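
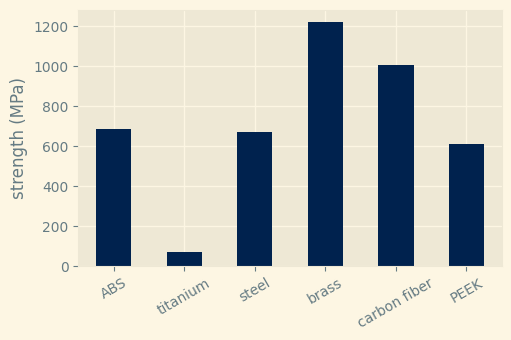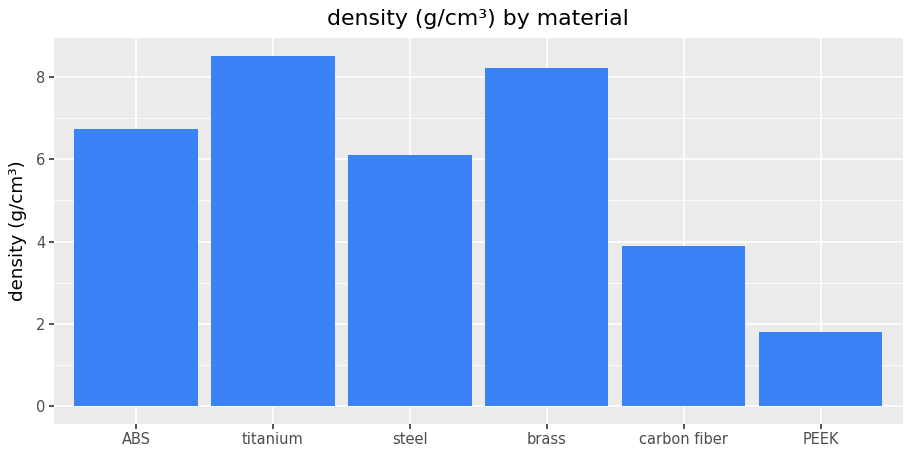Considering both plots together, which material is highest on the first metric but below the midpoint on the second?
Chart 2 median density (g/cm³) ≈ 6; below-median materials: steel, carbon fiber, PEEK. Among those, carbon fiber has the highest strength (MPa) (≈ 1000).

carbon fiber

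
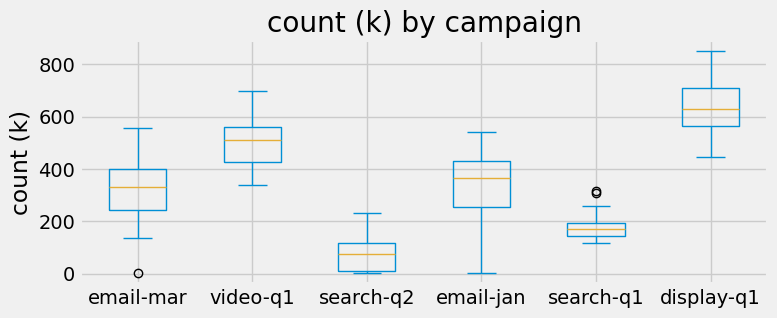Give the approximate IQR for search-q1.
Q3 ≈ 200, Q1 ≈ 150; IQR ≈ 50.

≈ 50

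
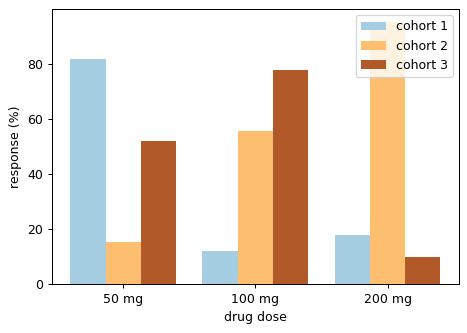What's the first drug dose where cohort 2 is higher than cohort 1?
50 mg: cohort 2 ≈ 20 vs cohort 1 ≈ 80 (not yet); 100 mg: cohort 2 ≈ 60 vs cohort 1 ≈ 10 (first crossover).

100 mg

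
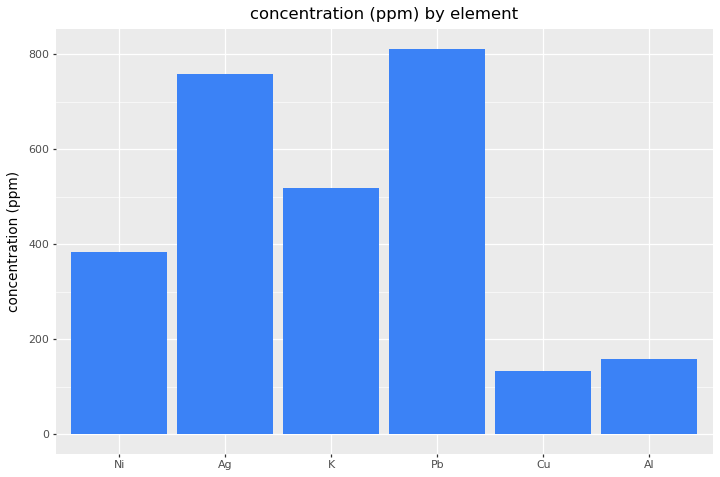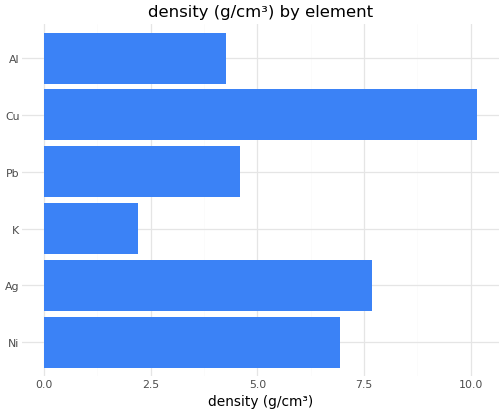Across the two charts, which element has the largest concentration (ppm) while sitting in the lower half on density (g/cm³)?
Chart 2 median density (g/cm³) ≈ 6; below-median elements: K, Pb, Al. Among those, Pb has the highest concentration (ppm) (≈ 800).

Pb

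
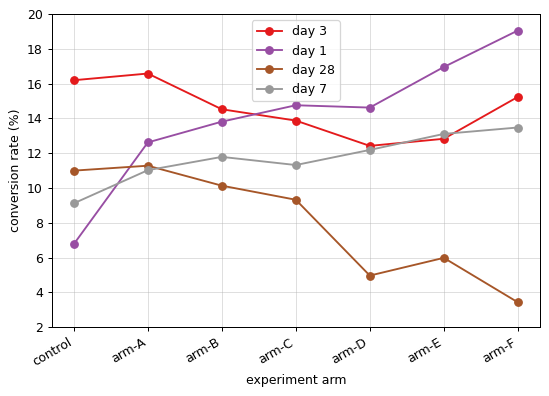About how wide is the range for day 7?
Max arm-F ≈ 14, min control ≈ 10; range ≈ 4.

≈ 4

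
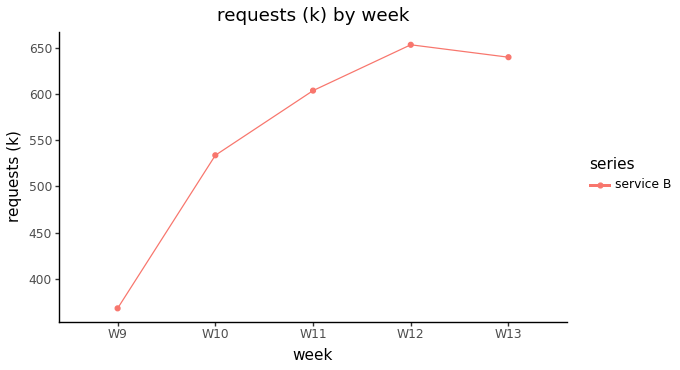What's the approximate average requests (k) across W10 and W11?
(525 + 600) / 2 ≈ 562.

≈ 562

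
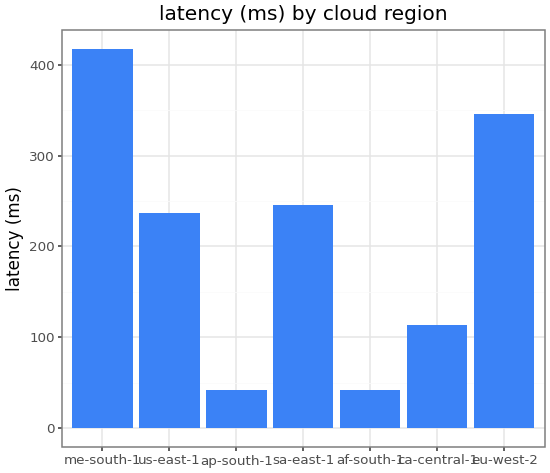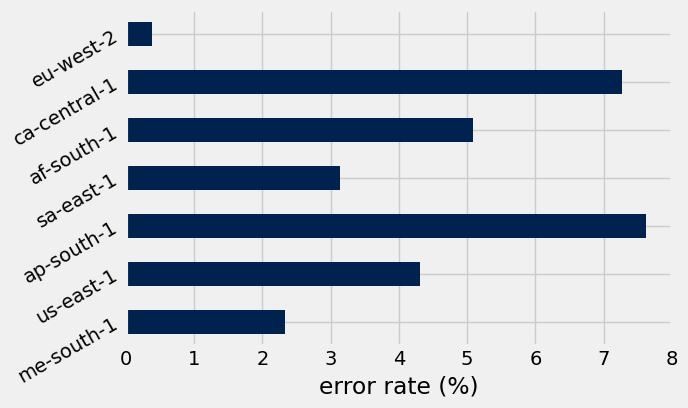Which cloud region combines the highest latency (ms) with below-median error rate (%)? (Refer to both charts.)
me-south-1

Chart 2 median error rate (%) ≈ 4; below-median cloud regions: me-south-1, sa-east-1, eu-west-2. Among those, me-south-1 has the highest latency (ms) (≈ 400).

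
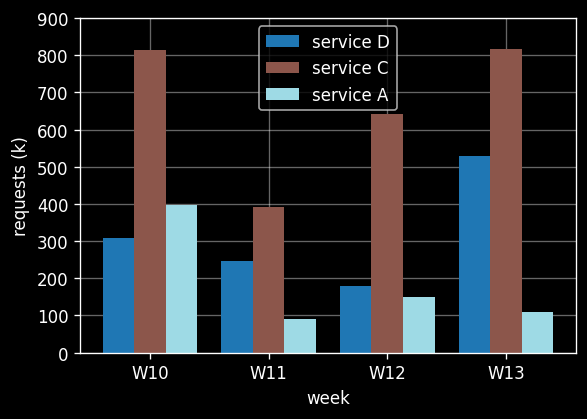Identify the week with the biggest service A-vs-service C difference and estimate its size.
W13, ≈ 700 k

W13: service A ≈ 100, service C ≈ 800 → gap ≈ 700. Next-largest (W12) is only ≈ 500.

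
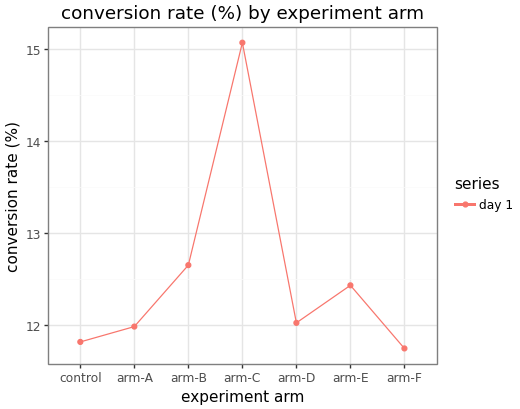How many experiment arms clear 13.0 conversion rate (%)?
1

Above 13.0: arm-C.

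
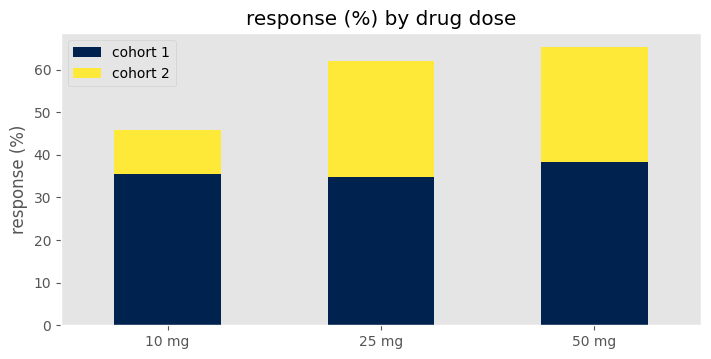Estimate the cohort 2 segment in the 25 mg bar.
cohort 2 top ≈ 60, bottom ≈ 30; segment ≈ 30.

≈ 30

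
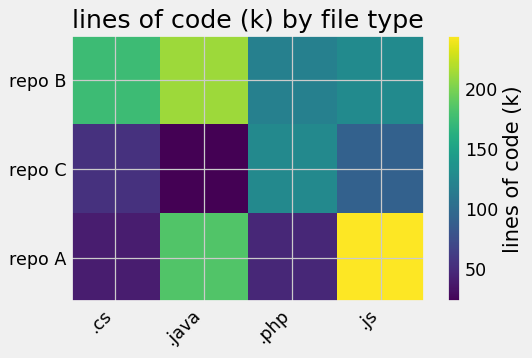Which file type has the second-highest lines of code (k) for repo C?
.js

Top 3 for repo C: .php ≈ 120, .js ≈ 100, .cs ≈ 60.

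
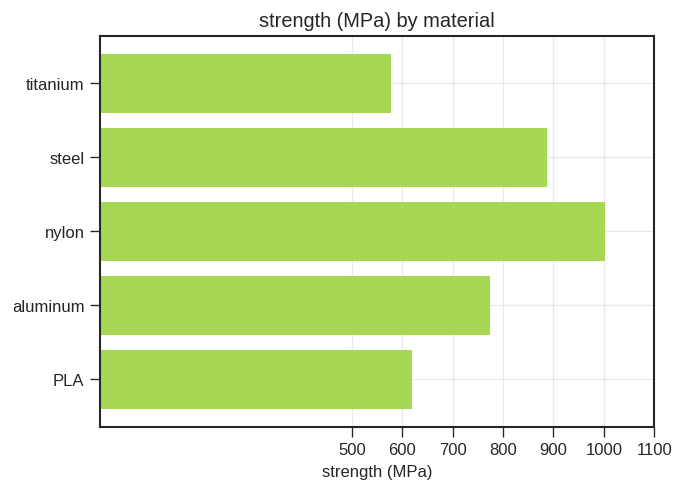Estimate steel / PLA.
steel ≈ 900, PLA ≈ 600; 900/600 ≈ 1.5.

≈ 1.5×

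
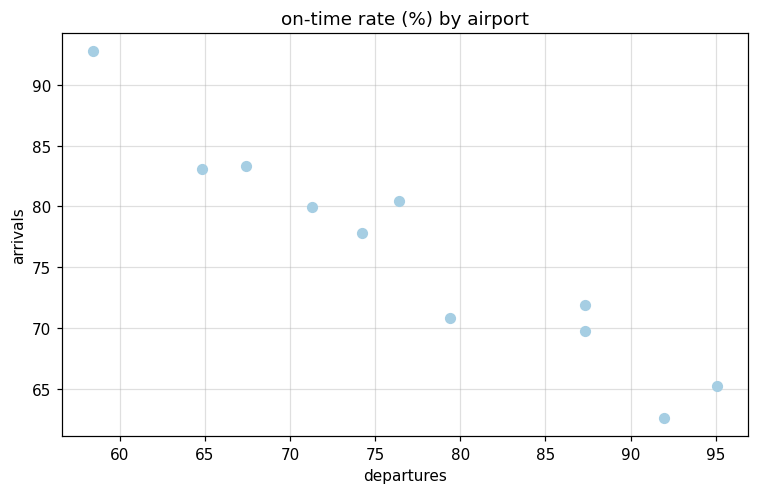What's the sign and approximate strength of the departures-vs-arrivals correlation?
Points are negatively correlated; strong (|r| ≈ 1.0).

negative, strong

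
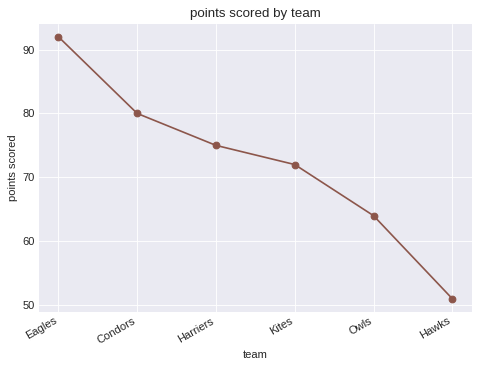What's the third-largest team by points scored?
Top 4: Eagles ≈ 90, Condors ≈ 80, Harriers ≈ 75, Kites ≈ 70.

Harriers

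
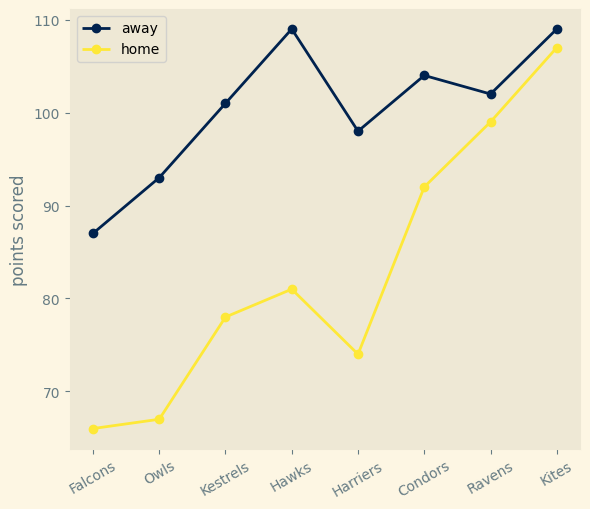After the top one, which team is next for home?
Top 3 for home: Kites ≈ 105, Ravens ≈ 100, Condors ≈ 90.

Ravens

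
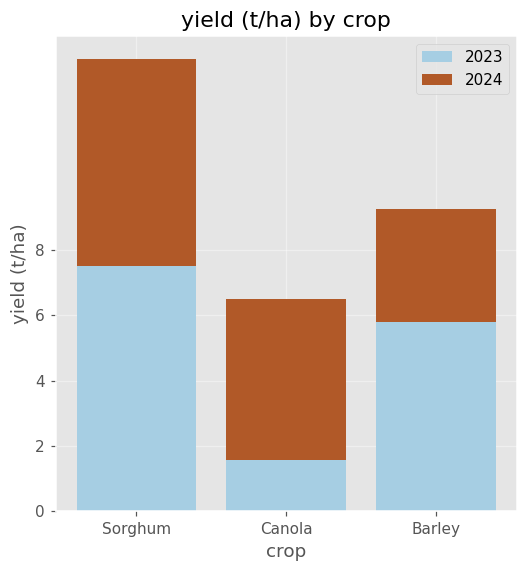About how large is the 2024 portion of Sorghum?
2024 top ≈ 14, bottom ≈ 8; segment ≈ 6.

≈ 6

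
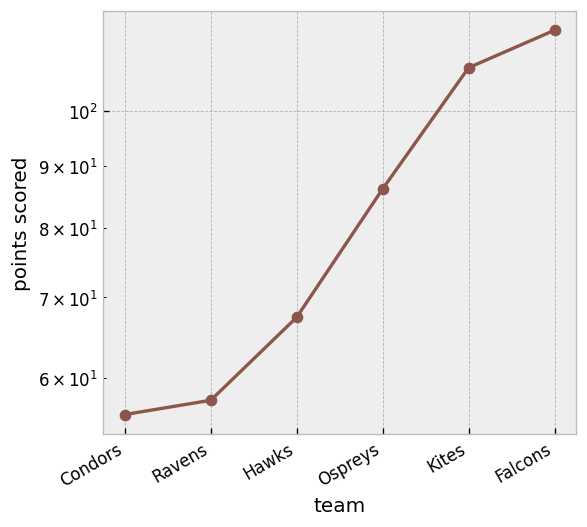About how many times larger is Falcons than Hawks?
≈ 1.71×

Falcons ≈ 120, Hawks ≈ 70; 120/70 ≈ 1.71.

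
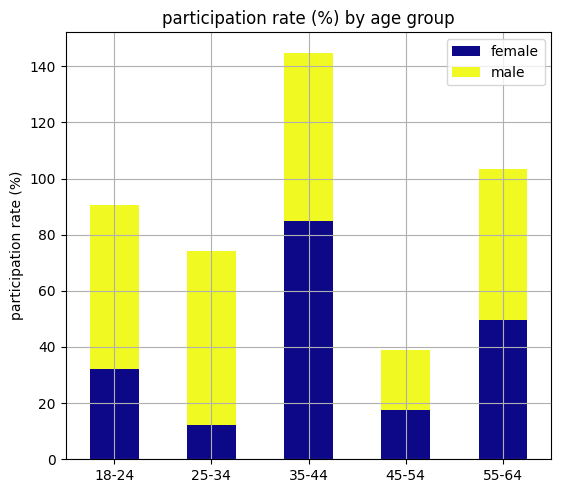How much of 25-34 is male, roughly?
male top ≈ 80, bottom ≈ 20; segment ≈ 60.

≈ 60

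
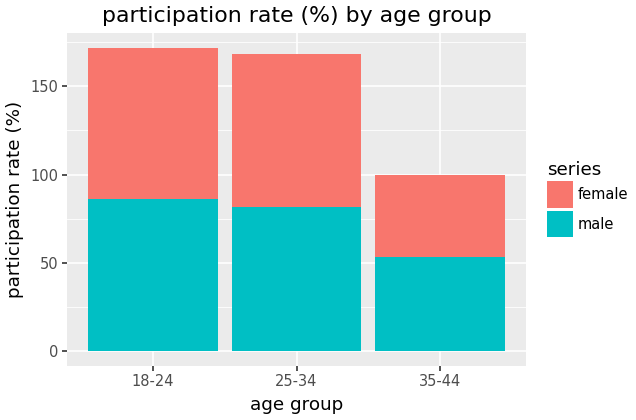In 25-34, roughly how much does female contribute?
female top ≈ 160, bottom ≈ 80; segment ≈ 80.

≈ 80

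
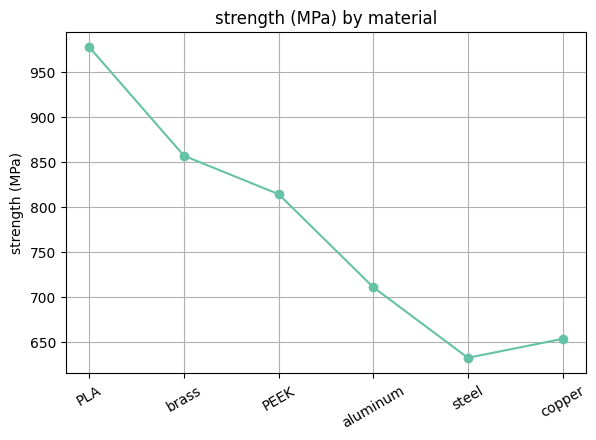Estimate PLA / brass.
PLA ≈ 1000, brass ≈ 850; 1000/850 ≈ 1.18.

≈ 1.18×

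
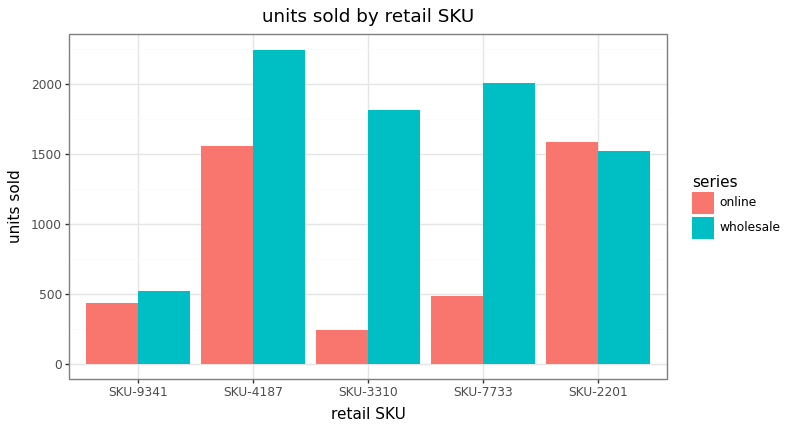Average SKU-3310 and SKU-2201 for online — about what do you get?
(200 + 1600) / 2 ≈ 900.

≈ 900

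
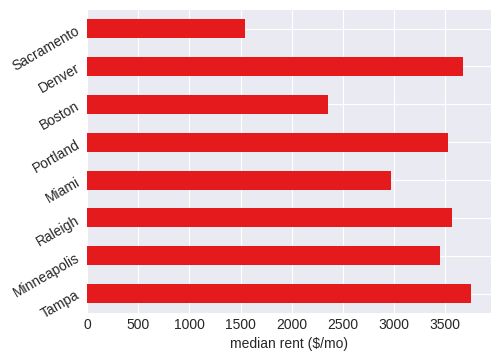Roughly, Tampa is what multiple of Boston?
≈ 1.6×

Tampa ≈ 4000, Boston ≈ 2500; 4000/2500 ≈ 1.6.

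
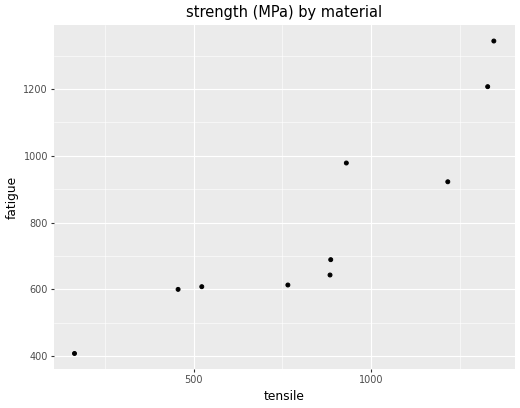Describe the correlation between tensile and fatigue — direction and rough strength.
positive, strong

Points are positively correlated; strong (|r| ≈ 0.9).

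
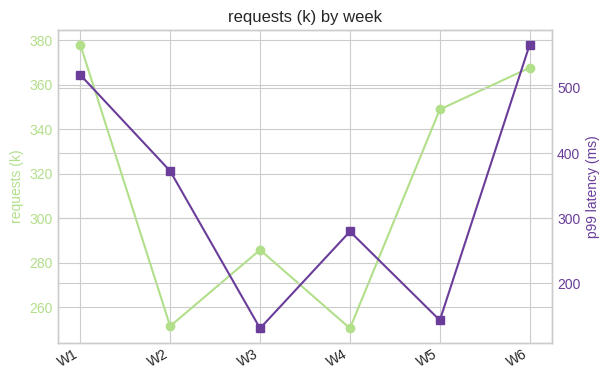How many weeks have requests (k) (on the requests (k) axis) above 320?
3

Above 320: W1, W5, W6.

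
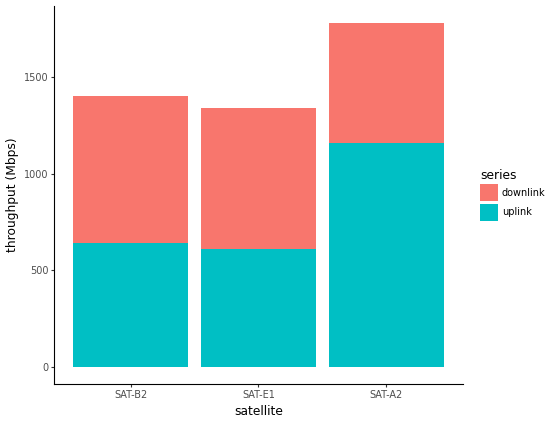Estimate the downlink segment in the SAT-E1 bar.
≈ 800

downlink top ≈ 1400, bottom ≈ 600; segment ≈ 800.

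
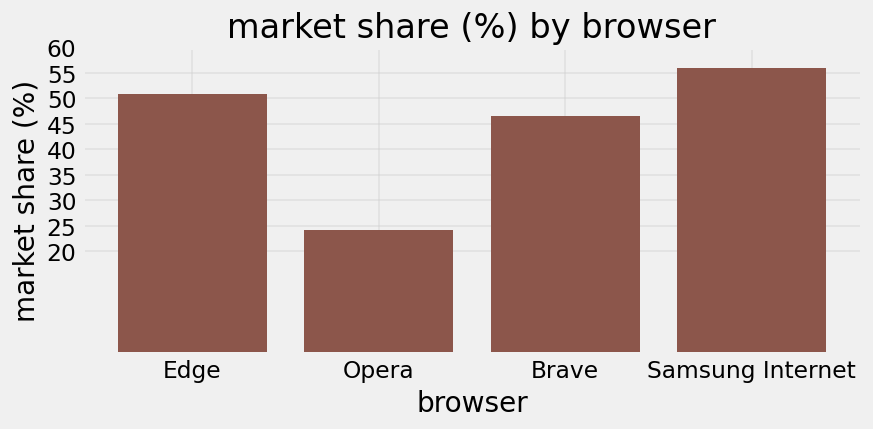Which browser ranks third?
Top 4: Samsung Internet ≈ 55, Edge ≈ 50, Brave ≈ 45, Opera ≈ 25.

Brave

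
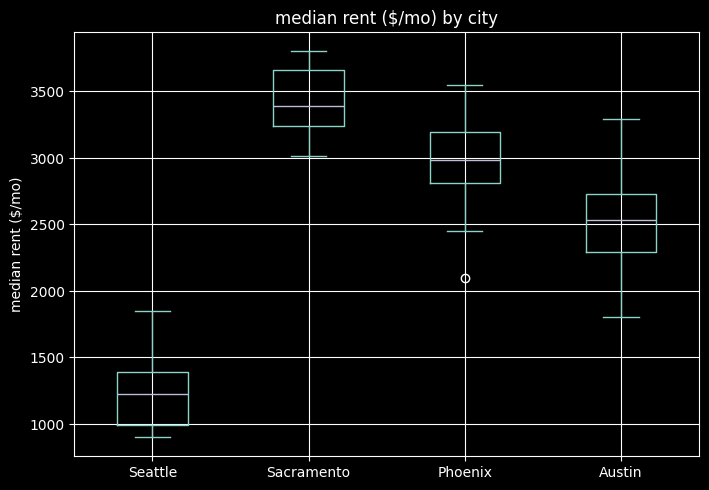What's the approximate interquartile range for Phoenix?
≈ 400

Q3 ≈ 3200, Q1 ≈ 2800; IQR ≈ 400.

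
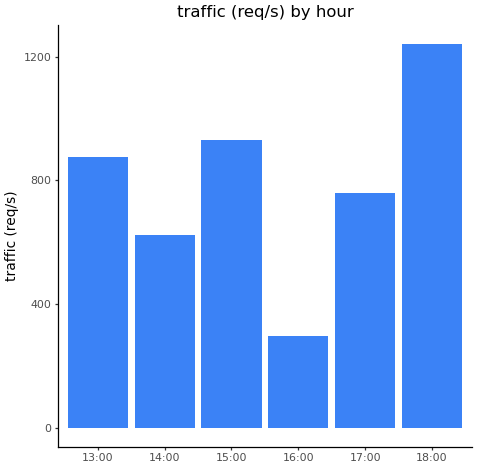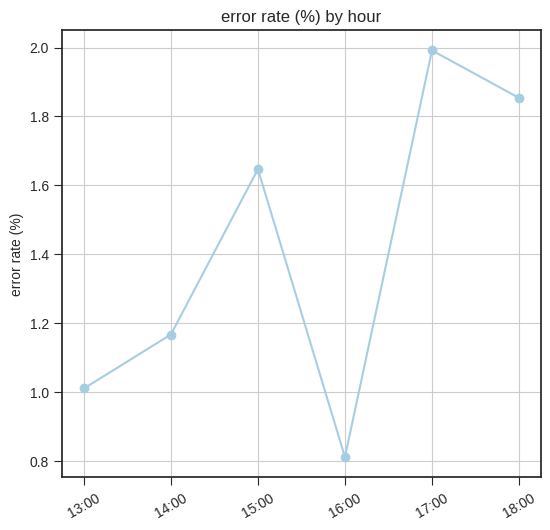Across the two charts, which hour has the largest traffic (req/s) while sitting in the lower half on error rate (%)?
13:00

Chart 2 median error rate (%) ≈ 1.4; below-median hours: 13:00, 14:00, 16:00. Among those, 13:00 has the highest traffic (req/s) (≈ 800).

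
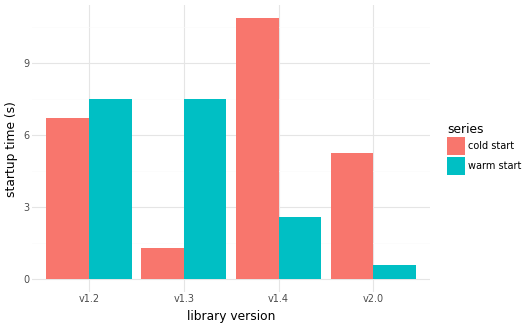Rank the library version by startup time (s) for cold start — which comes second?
Top 3 for cold start: v1.4 ≈ 11, v1.2 ≈ 7, v2.0 ≈ 5.

v1.2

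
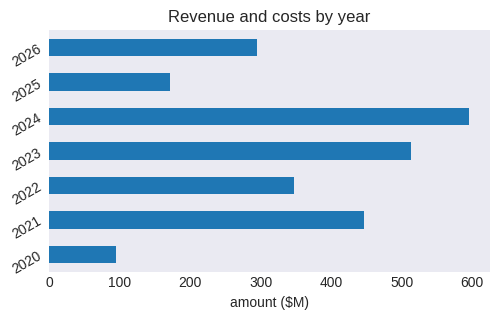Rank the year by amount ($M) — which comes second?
Top 3: 2024 ≈ 600, 2023 ≈ 500, 2021 ≈ 450.

2023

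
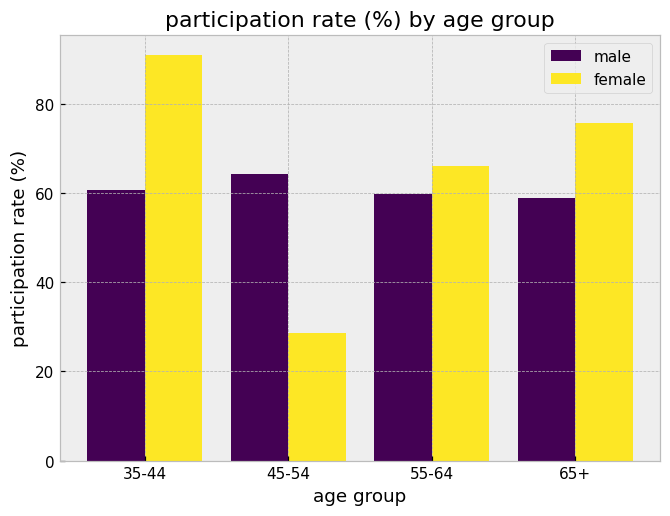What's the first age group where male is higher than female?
45-54

35-44: male ≈ 60 vs female ≈ 90 (not yet); 45-54: male ≈ 60 vs female ≈ 30 (first crossover).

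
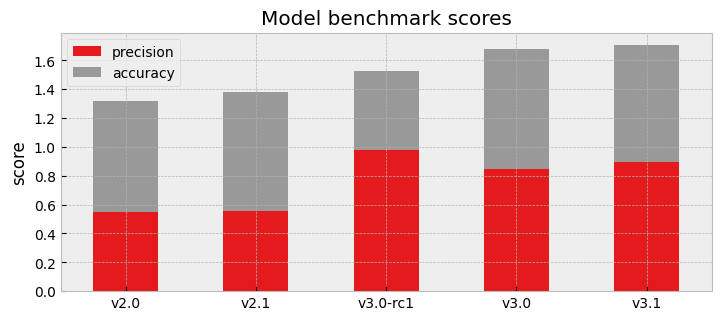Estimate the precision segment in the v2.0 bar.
≈ 0.6

precision top ≈ 0.6, bottom ≈ 0.0; segment ≈ 0.6.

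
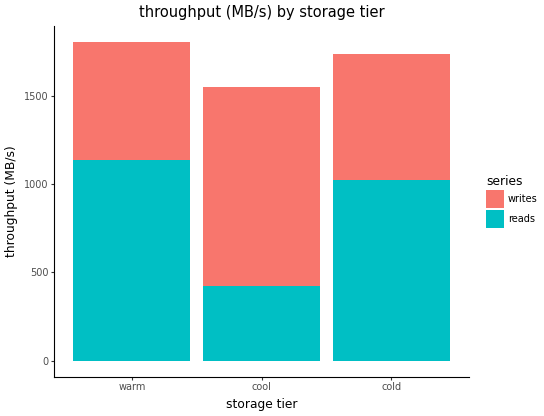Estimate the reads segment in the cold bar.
reads top ≈ 1000, bottom ≈ 0; segment ≈ 1000.

≈ 1000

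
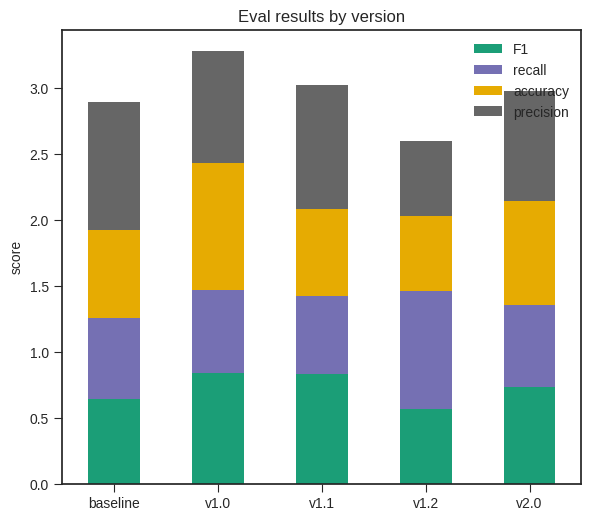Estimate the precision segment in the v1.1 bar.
precision top ≈ 3.0, bottom ≈ 2.0; segment ≈ 1.0.

≈ 1.0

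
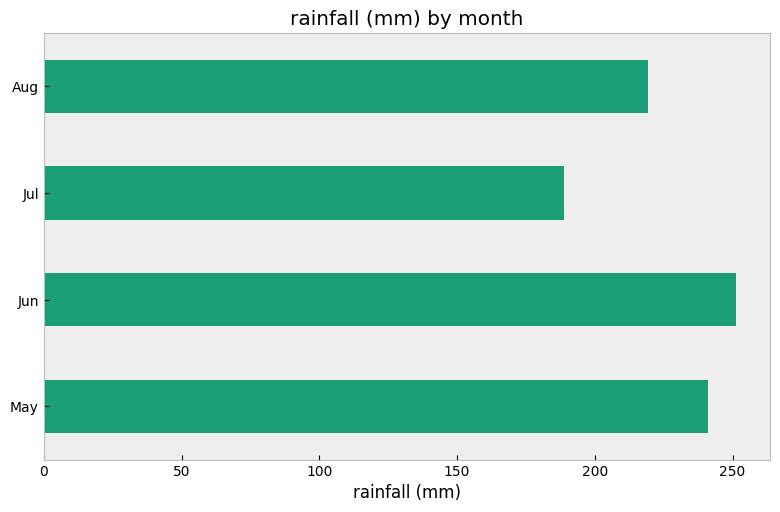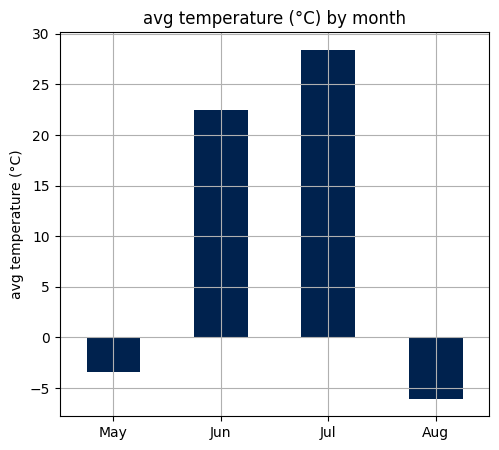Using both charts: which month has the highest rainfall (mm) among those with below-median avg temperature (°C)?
May

Chart 2 median avg temperature (°C) ≈ 10; below-median months: May, Aug. Among those, May has the highest rainfall (mm) (≈ 250).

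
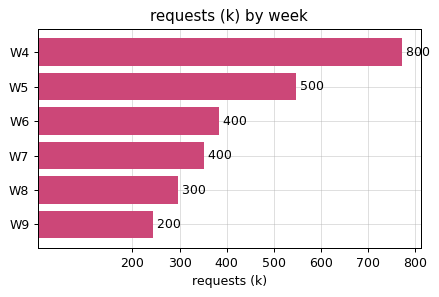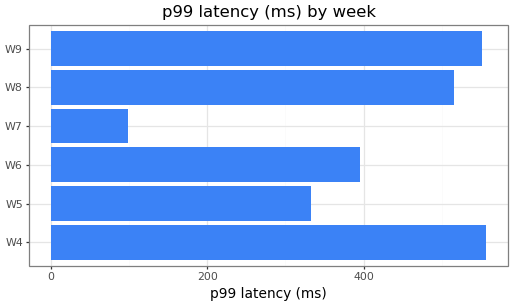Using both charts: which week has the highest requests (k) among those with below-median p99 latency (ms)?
W5

Chart 2 median p99 latency (ms) ≈ 500; below-median weeks: W5, W6, W7. Among those, W5 has the highest requests (k) (≈ 500).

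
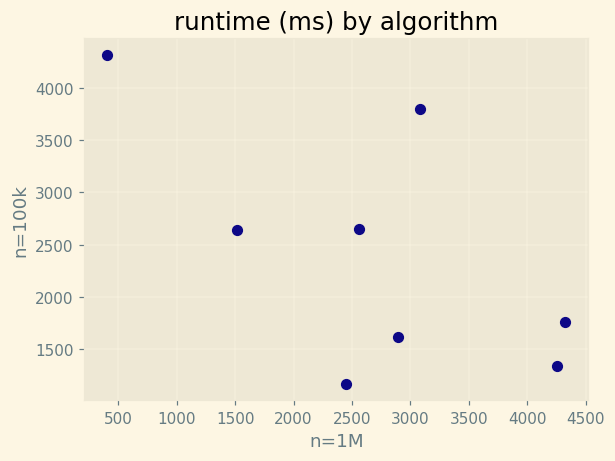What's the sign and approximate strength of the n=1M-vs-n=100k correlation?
negative, moderate

Points are negatively correlated; moderate (|r| ≈ 0.6).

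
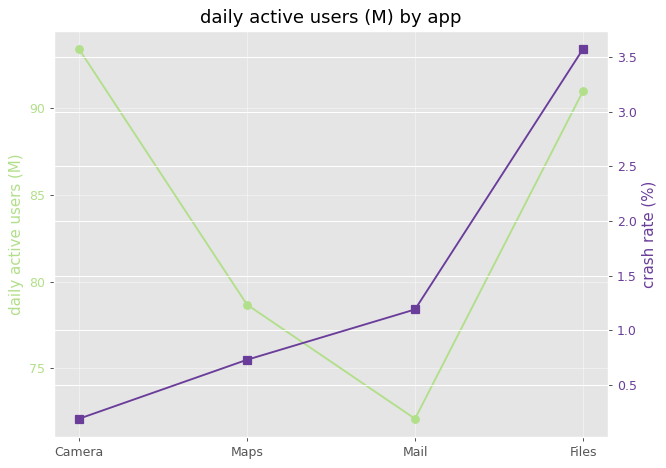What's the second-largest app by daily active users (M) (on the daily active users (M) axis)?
Top 3 (on the daily active users (M) axis): Camera ≈ 94, Files ≈ 90, Maps ≈ 78.

Files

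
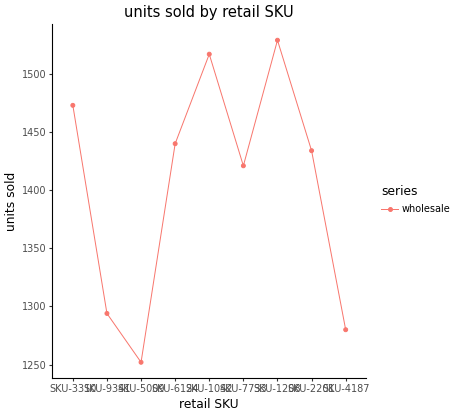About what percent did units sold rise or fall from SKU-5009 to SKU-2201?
≈ +14%

SKU-5009 ≈ 1250, SKU-2201 ≈ 1425; (1425 − 1250) / 1250 ≈ +14%.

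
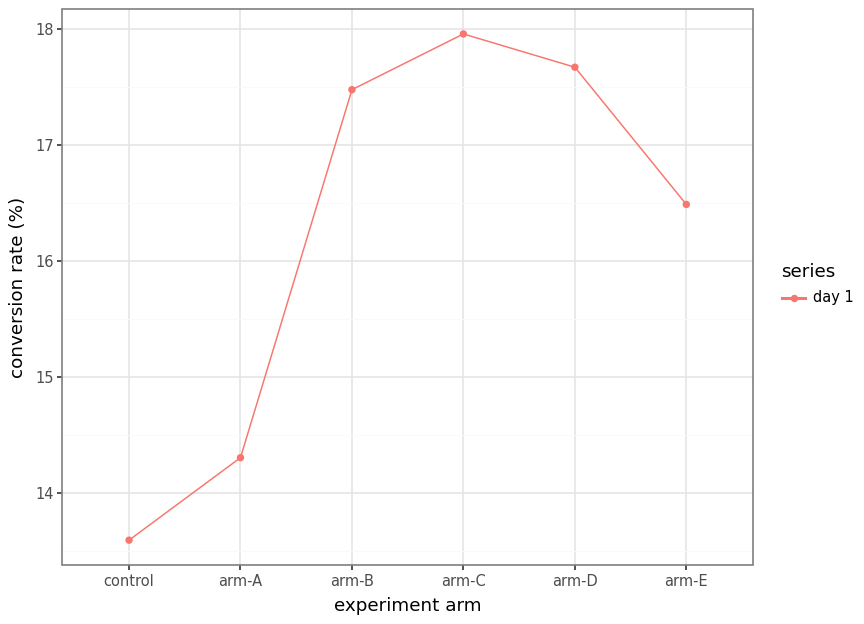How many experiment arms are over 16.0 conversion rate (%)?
4

Above 16.0: arm-B, arm-C, arm-D, arm-E.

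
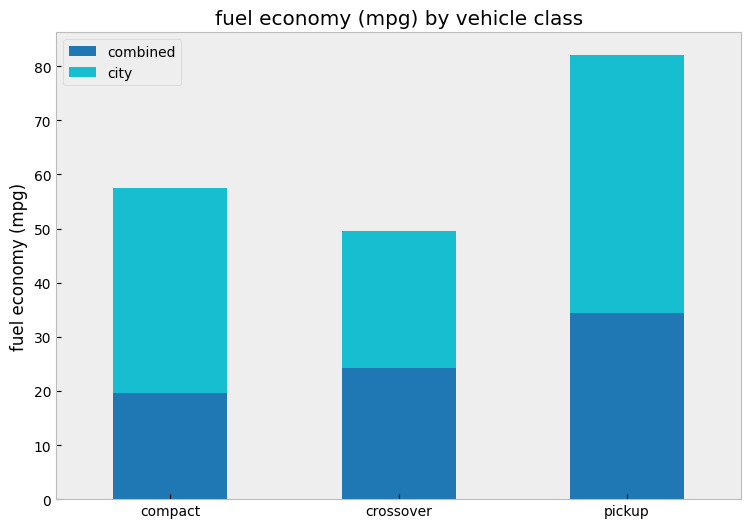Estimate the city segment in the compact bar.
city top ≈ 60, bottom ≈ 20; segment ≈ 40.

≈ 40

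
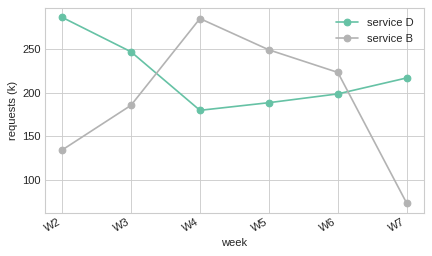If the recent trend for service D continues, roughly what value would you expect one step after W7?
≈ 240

Last three: 180, 200, 220 → slope ≈ 20/step → next ≈ 240.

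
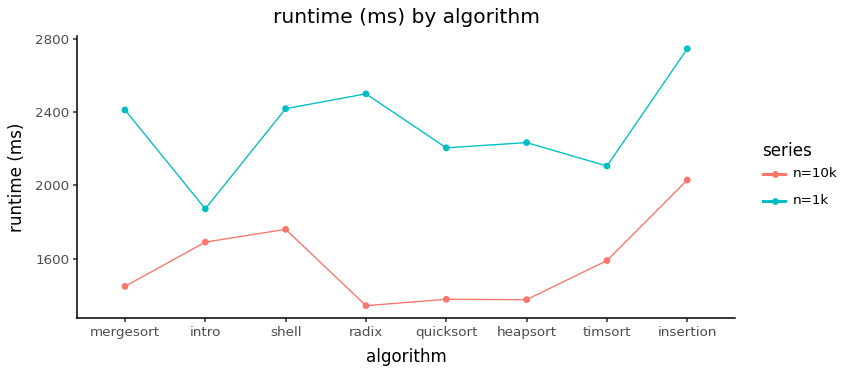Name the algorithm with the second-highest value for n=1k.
Top 3 for n=1k: insertion ≈ 2800, radix ≈ 2600, shell ≈ 2400.

radix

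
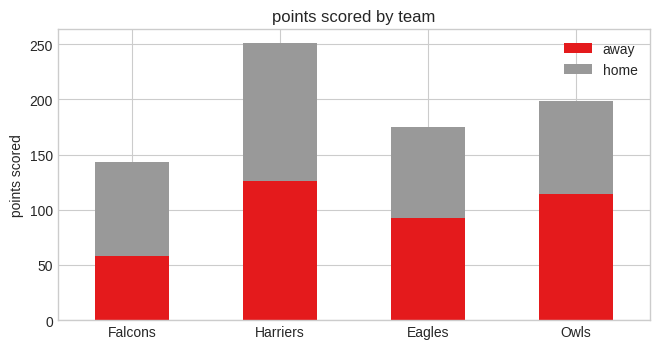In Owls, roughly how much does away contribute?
≈ 125

away top ≈ 125, bottom ≈ 0; segment ≈ 125.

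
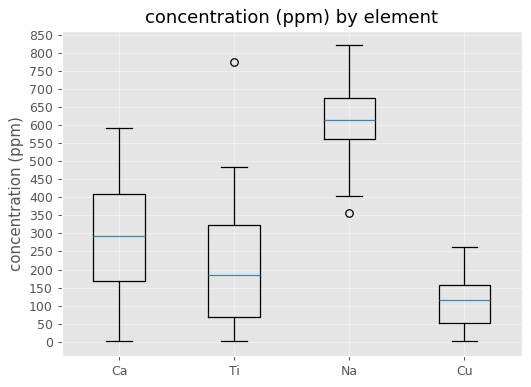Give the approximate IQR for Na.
Q3 ≈ 650, Q1 ≈ 550; IQR ≈ 100.

≈ 100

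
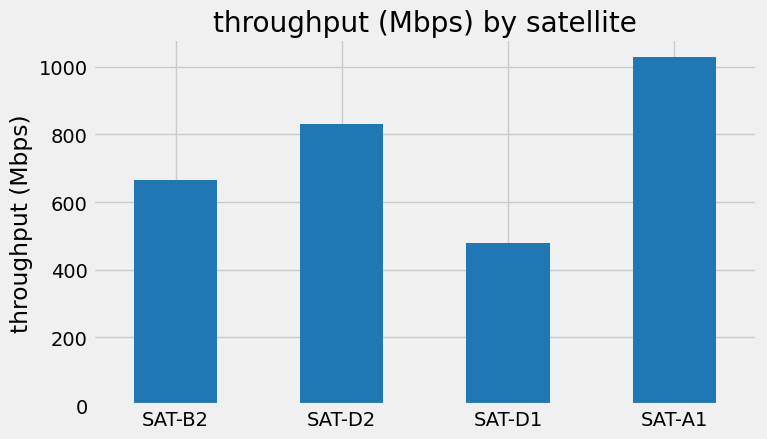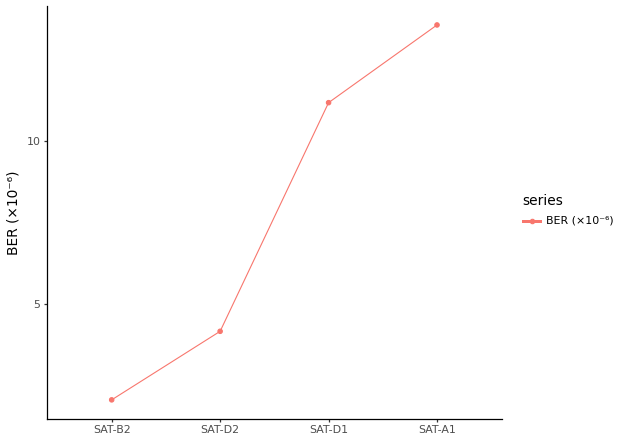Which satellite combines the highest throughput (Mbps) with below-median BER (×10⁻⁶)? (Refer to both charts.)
SAT-D2

Chart 2 median BER (×10⁻⁶) ≈ 8; below-median satellites: SAT-B2, SAT-D2. Among those, SAT-D2 has the highest throughput (Mbps) (≈ 800).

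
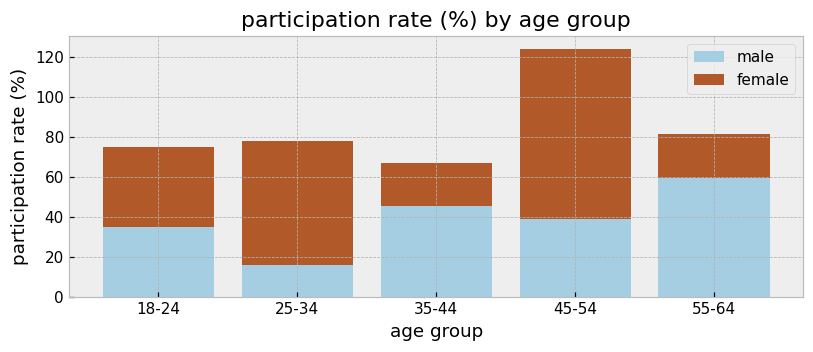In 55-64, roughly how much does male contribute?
≈ 60

male top ≈ 60, bottom ≈ 0; segment ≈ 60.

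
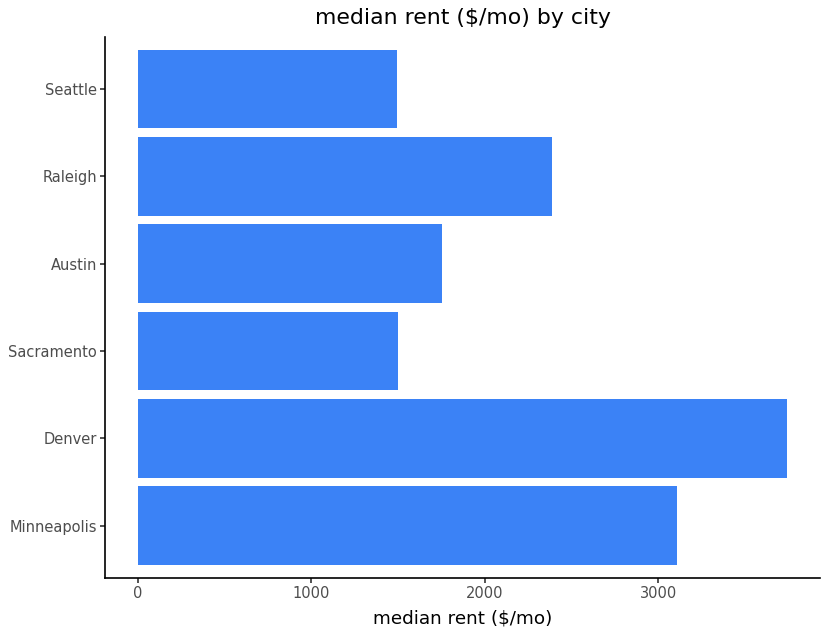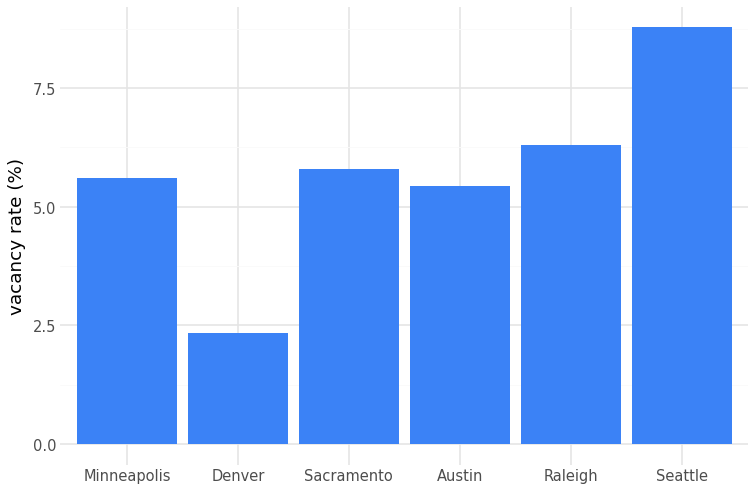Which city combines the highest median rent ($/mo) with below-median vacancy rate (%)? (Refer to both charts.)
Chart 2 median vacancy rate (%) ≈ 6; below-median cities: Minneapolis, Denver, Austin. Among those, Denver has the highest median rent ($/mo) (≈ 3500).

Denver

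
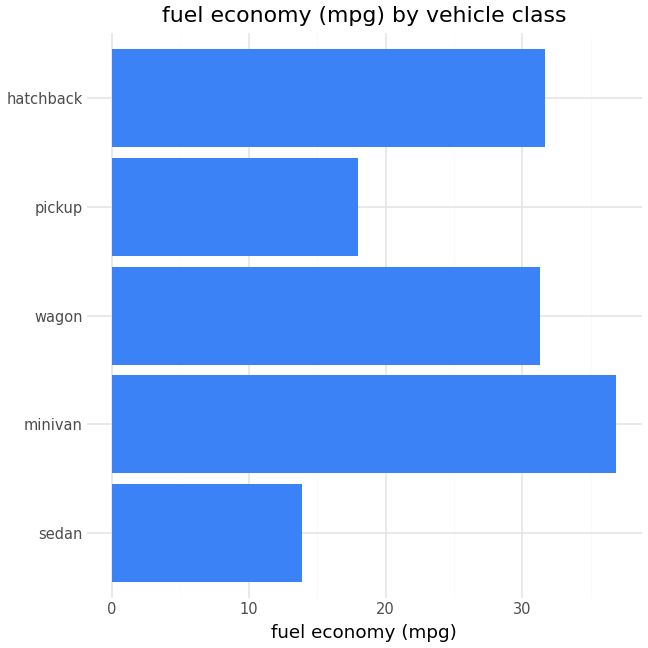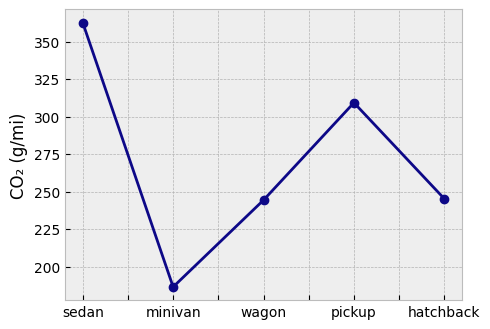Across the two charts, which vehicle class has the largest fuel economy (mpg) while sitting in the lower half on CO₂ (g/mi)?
minivan

Chart 2 median CO₂ (g/mi) ≈ 250; below-median vehicle classes: minivan, wagon. Among those, minivan has the highest fuel economy (mpg) (≈ 35).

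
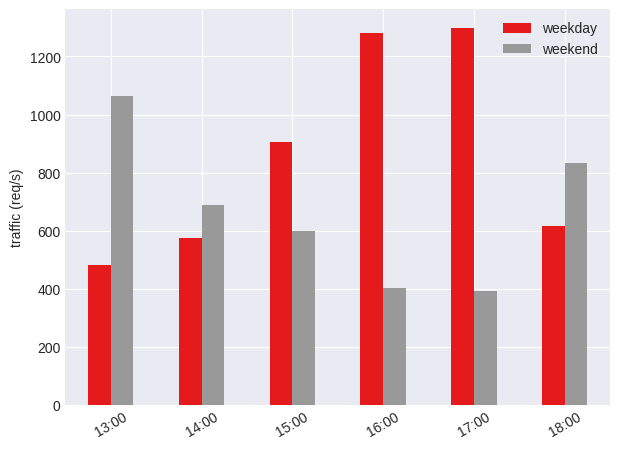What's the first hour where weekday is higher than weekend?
15:00

14:00: weekday ≈ 600 vs weekend ≈ 600 (not yet); 15:00: weekday ≈ 1000 vs weekend ≈ 600 (first crossover).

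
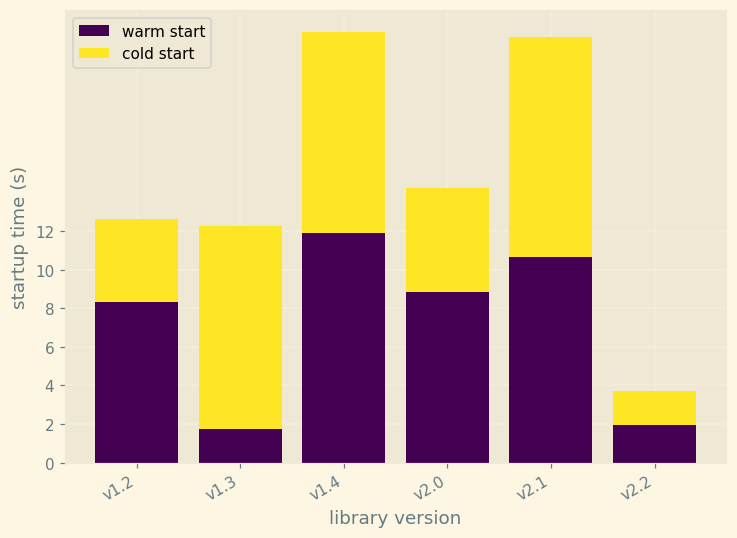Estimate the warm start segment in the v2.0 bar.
≈ 8

warm start top ≈ 8, bottom ≈ 0; segment ≈ 8.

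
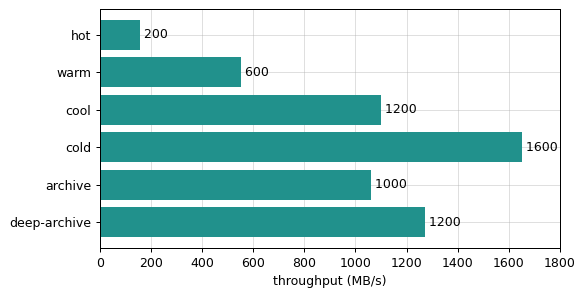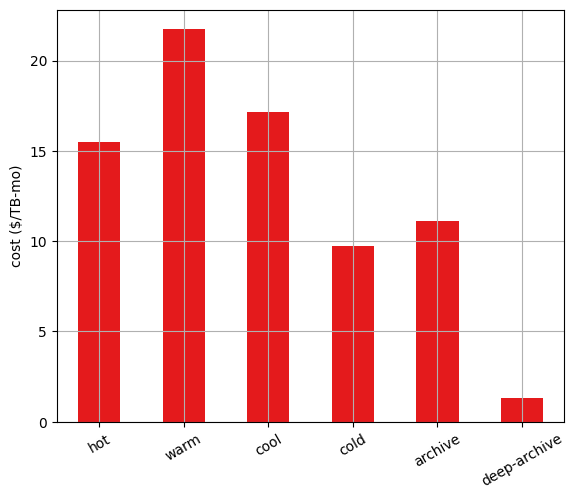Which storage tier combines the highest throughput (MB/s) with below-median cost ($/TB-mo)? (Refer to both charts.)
cold

Chart 2 median cost ($/TB-mo) ≈ 14; below-median storage tiers: cold, archive, deep-archive. Among those, cold has the highest throughput (MB/s) (≈ 1600).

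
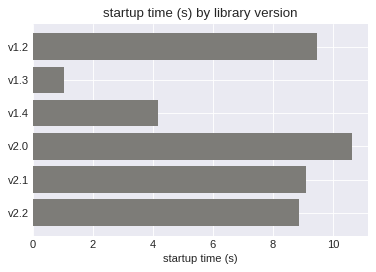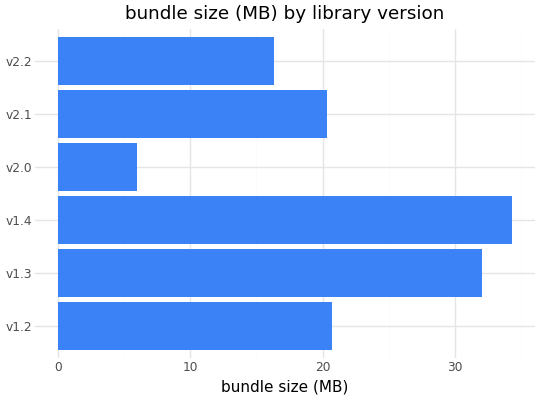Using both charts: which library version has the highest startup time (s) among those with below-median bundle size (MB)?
Chart 2 median bundle size (MB) ≈ 20; below-median library versions: v2.0, v2.1, v2.2. Among those, v2.0 has the highest startup time (s) (≈ 11).

v2.0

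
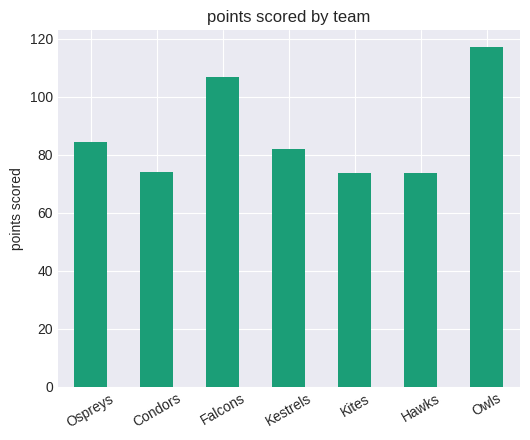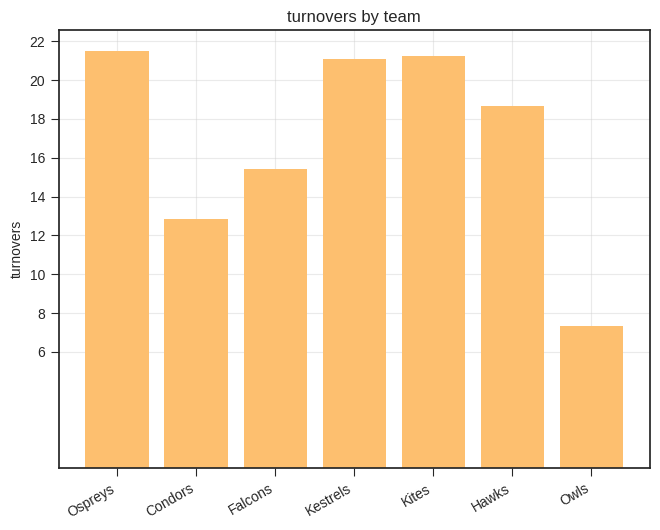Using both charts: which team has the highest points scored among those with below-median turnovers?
Owls

Chart 2 median turnovers ≈ 18; below-median teams: Condors, Falcons, Owls. Among those, Owls has the highest points scored (≈ 120).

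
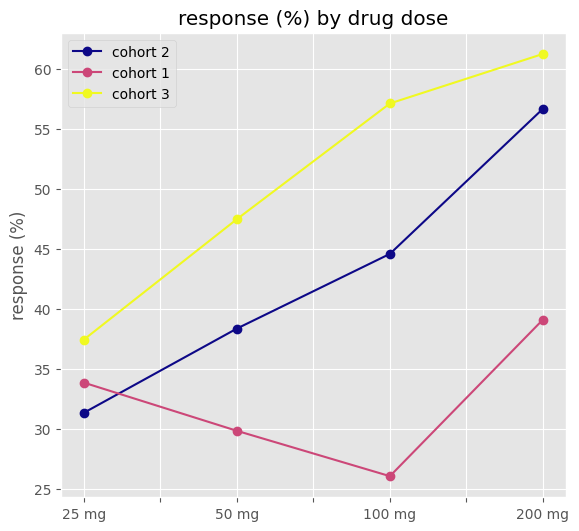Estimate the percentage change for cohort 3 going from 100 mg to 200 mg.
≈ +9.1%

100 mg ≈ 55, 200 mg ≈ 60; (60 − 55) / 55 ≈ +9.1%.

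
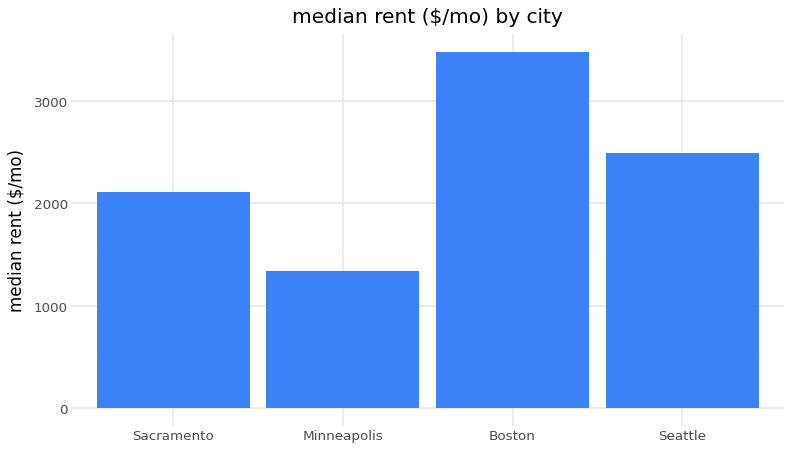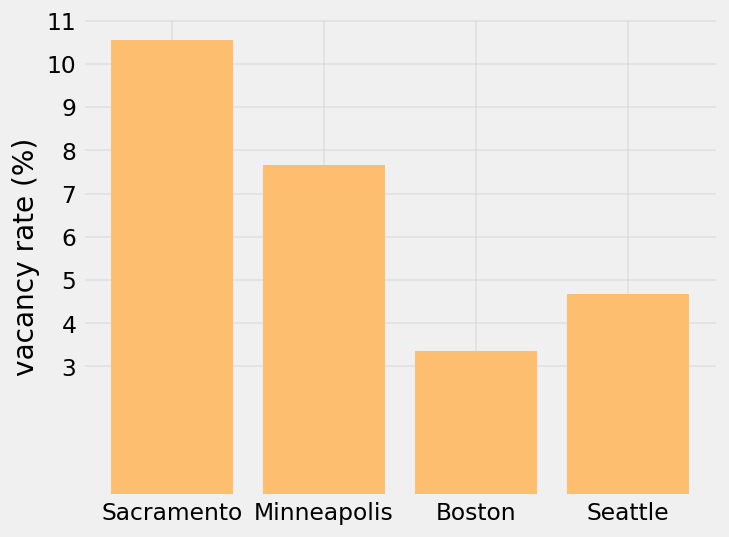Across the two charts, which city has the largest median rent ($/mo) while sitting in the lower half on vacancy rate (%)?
Boston

Chart 2 median vacancy rate (%) ≈ 6; below-median cities: Boston, Seattle. Among those, Boston has the highest median rent ($/mo) (≈ 3500).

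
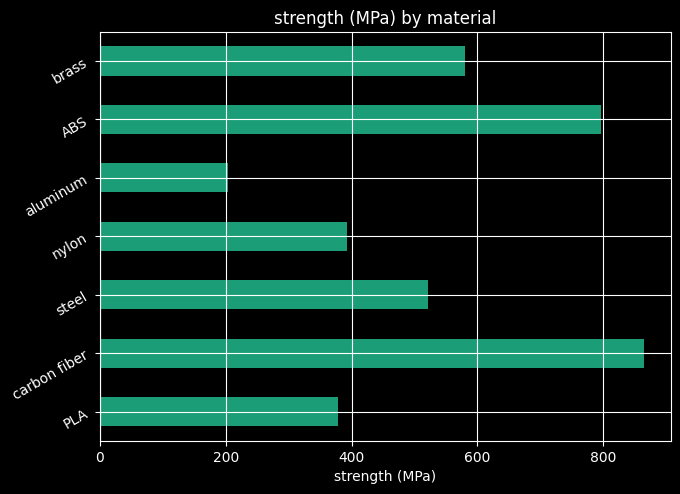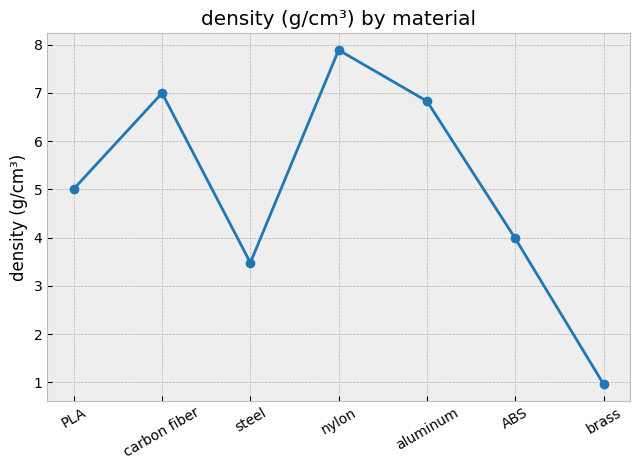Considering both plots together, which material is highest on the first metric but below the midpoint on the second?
ABS

Chart 2 median density (g/cm³) ≈ 5; below-median materials: steel, ABS, brass. Among those, ABS has the highest strength (MPa) (≈ 800).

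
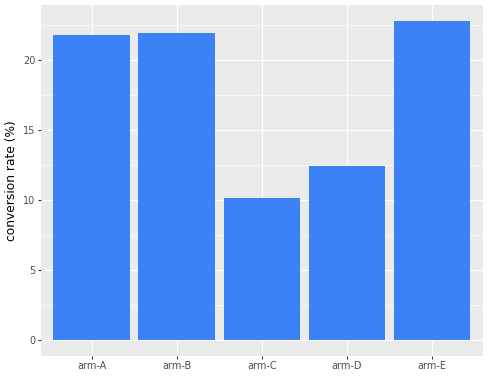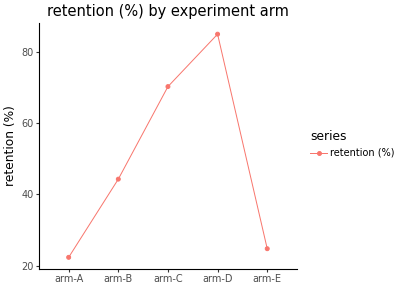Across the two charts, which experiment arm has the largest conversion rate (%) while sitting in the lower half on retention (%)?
Chart 2 median retention (%) ≈ 40; below-median experiment arms: arm-A, arm-E. Among those, arm-E has the highest conversion rate (%) (≈ 25).

arm-E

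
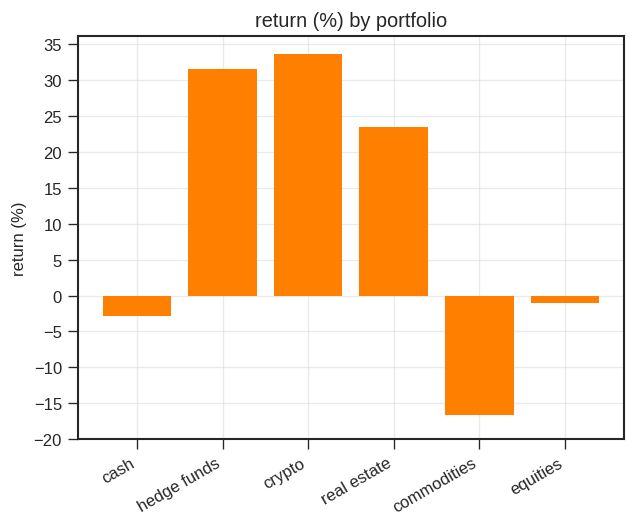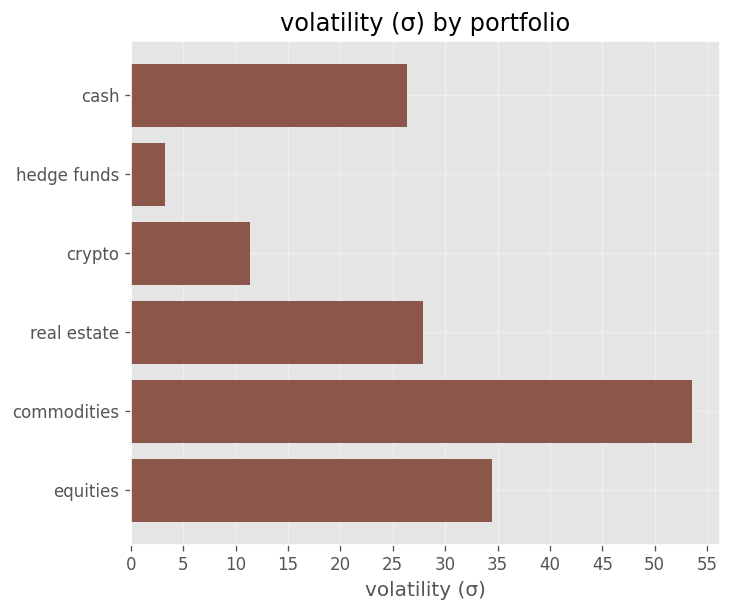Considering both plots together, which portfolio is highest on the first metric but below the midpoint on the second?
crypto

Chart 2 median volatility (σ) ≈ 25; below-median portfolios: cash, hedge funds, crypto. Among those, crypto has the highest return (%) (≈ 35).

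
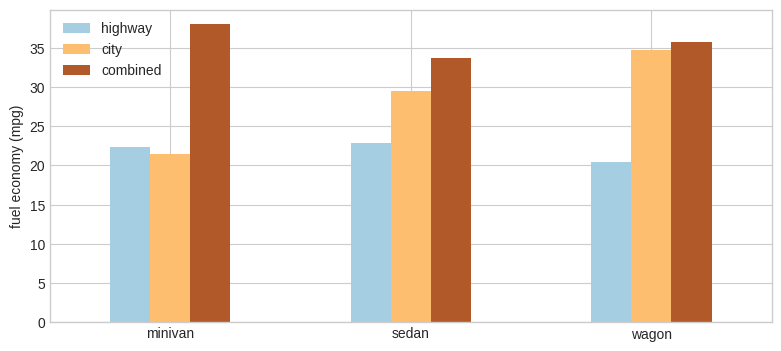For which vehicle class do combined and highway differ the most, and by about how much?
minivan: combined ≈ 40, highway ≈ 20 → gap ≈ 20. Next-largest (wagon) is only ≈ 15.

minivan, ≈ 20 mpg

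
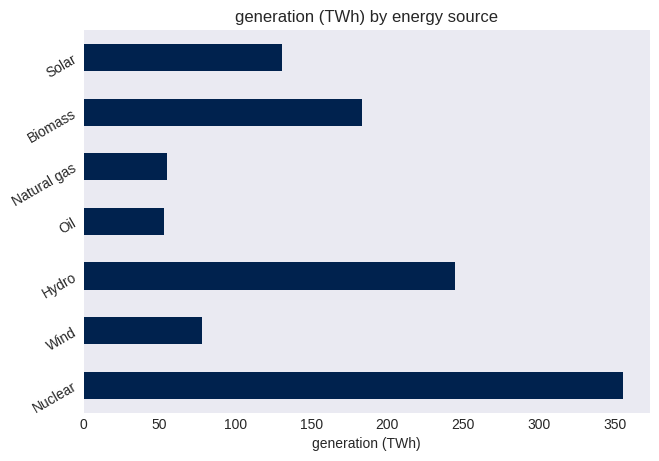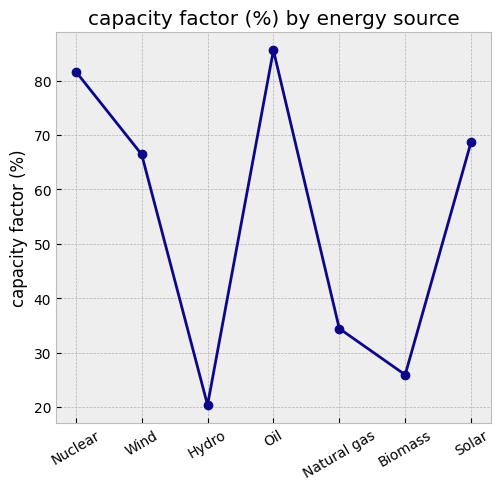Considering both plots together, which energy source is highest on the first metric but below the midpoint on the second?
Hydro

Chart 2 median capacity factor (%) ≈ 70; below-median energy sources: Hydro, Natural gas, Biomass. Among those, Hydro has the highest generation (TWh) (≈ 250).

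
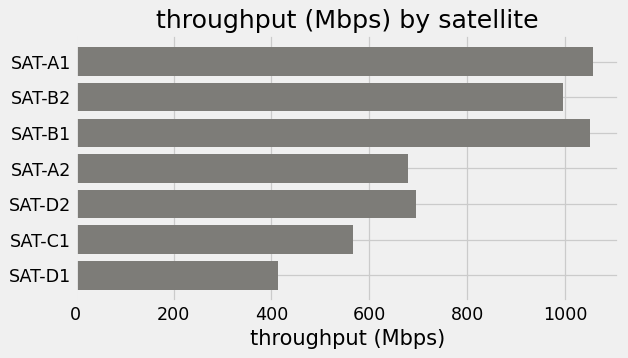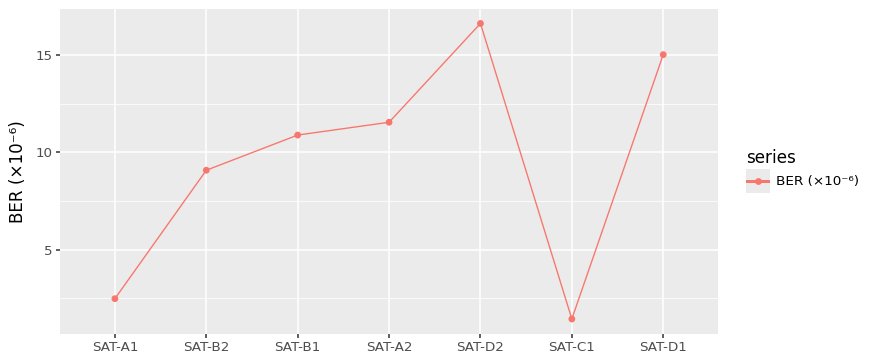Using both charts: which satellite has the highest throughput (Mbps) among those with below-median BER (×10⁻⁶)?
SAT-A1

Chart 2 median BER (×10⁻⁶) ≈ 10; below-median satellites: SAT-A1, SAT-B2, SAT-C1. Among those, SAT-A1 has the highest throughput (Mbps) (≈ 1100).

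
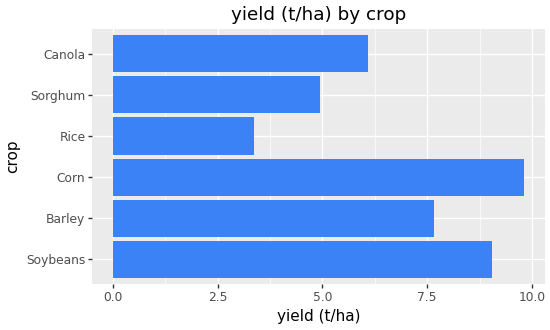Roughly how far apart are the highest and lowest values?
≈ 7

Max Corn ≈ 10, min Rice ≈ 3; range ≈ 7.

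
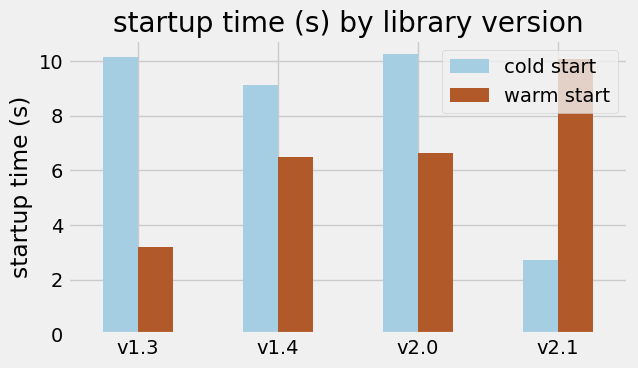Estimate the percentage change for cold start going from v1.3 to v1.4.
v1.3 ≈ 10, v1.4 ≈ 9; (9 − 10) / 10 ≈ -10%.

≈ -10%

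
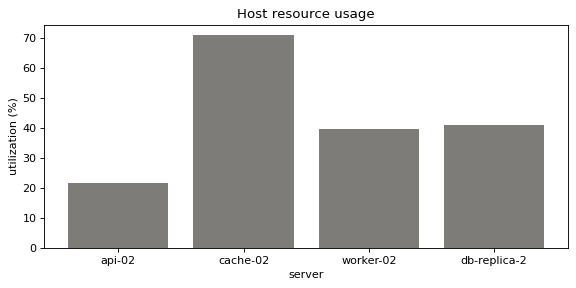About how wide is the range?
Max cache-02 ≈ 70, min api-02 ≈ 20; range ≈ 50.

≈ 50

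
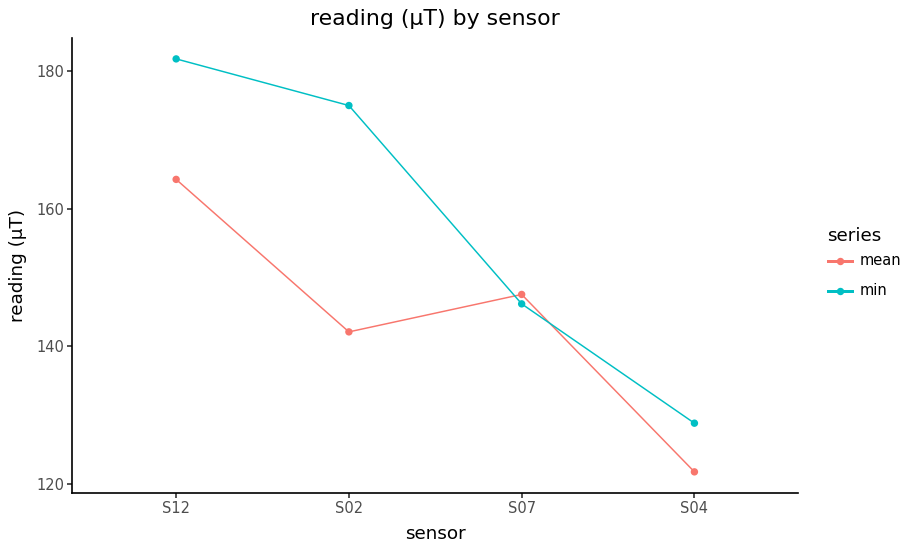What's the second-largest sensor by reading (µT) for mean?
S07

Top 3 for mean: S12 ≈ 160, S07 ≈ 150, S02 ≈ 140.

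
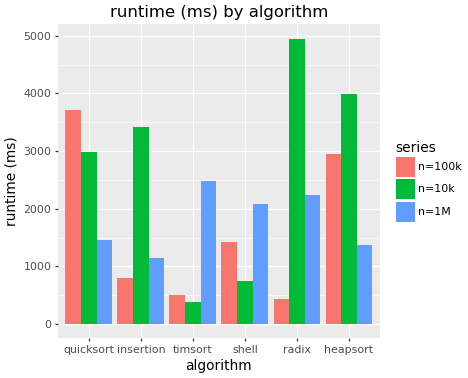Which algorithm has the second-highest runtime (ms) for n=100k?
Top 3 for n=100k: quicksort ≈ 3500, heapsort ≈ 3000, shell ≈ 1500.

heapsort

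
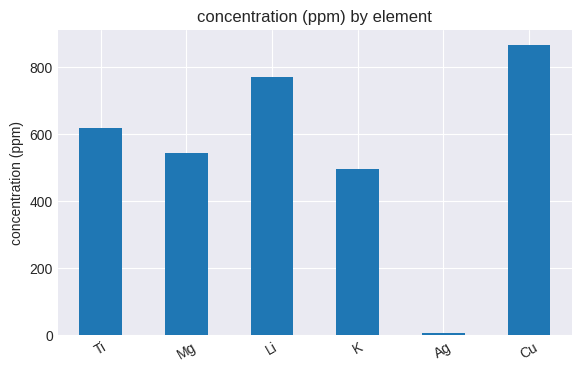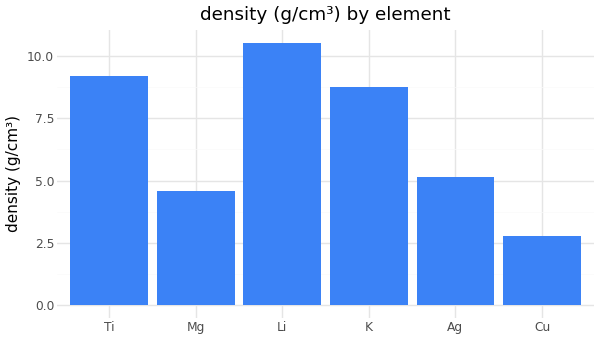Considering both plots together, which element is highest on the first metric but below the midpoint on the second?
Chart 2 median density (g/cm³) ≈ 7; below-median elements: Mg, Ag, Cu. Among those, Cu has the highest concentration (ppm) (≈ 900).

Cu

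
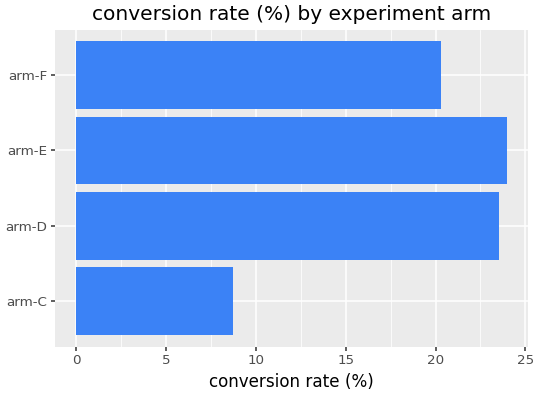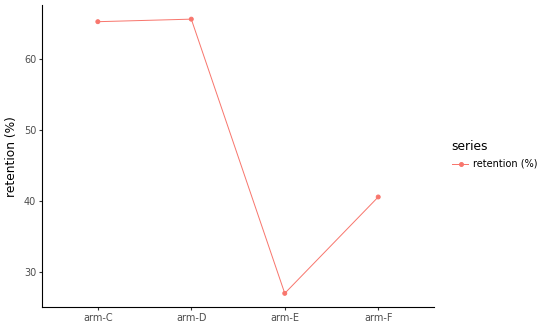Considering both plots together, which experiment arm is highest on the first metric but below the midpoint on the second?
arm-E

Chart 2 median retention (%) ≈ 50; below-median experiment arms: arm-E, arm-F. Among those, arm-E has the highest conversion rate (%) (≈ 25).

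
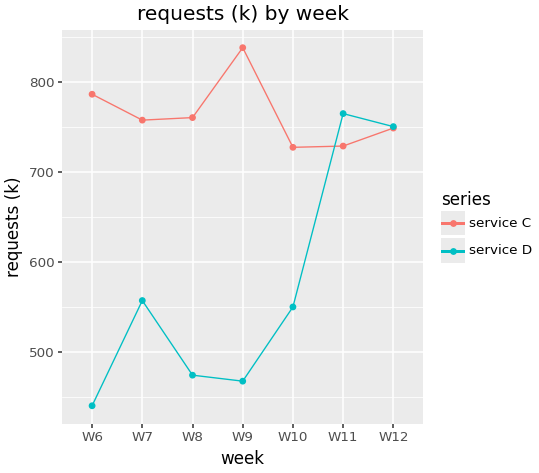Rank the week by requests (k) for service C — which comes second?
W6

Top 3 for service C: W9 ≈ 850, W6 ≈ 800, W8 ≈ 750.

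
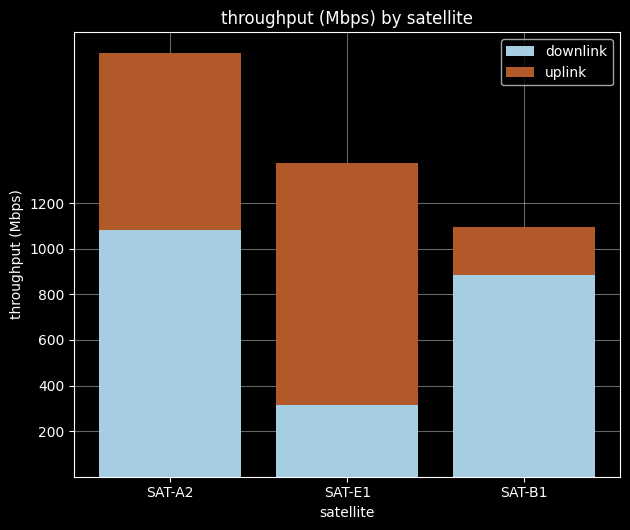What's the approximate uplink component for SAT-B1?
uplink top ≈ 1000, bottom ≈ 800; segment ≈ 200.

≈ 200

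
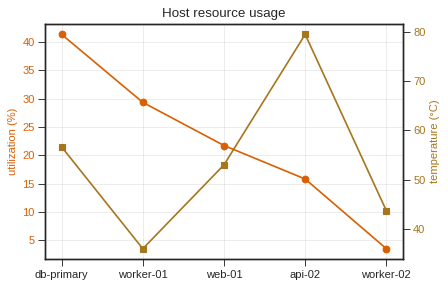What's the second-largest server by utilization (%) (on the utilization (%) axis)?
worker-01

Top 3 (on the utilization (%) axis): db-primary ≈ 40, worker-01 ≈ 30, web-01 ≈ 20.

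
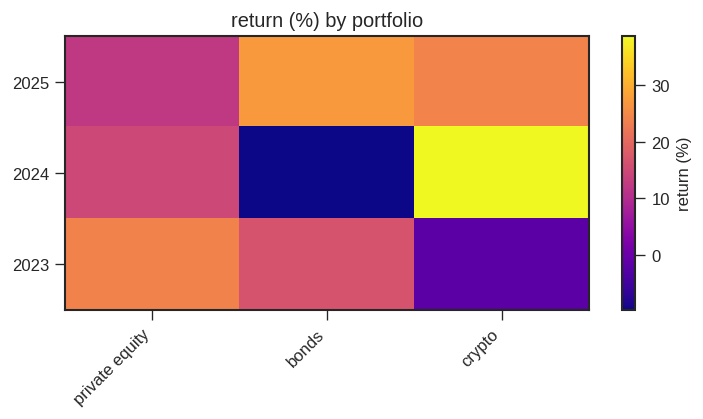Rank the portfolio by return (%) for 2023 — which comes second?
bonds

Top 3 for 2023: private equity ≈ 25, bonds ≈ 15, crypto ≈ 0.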